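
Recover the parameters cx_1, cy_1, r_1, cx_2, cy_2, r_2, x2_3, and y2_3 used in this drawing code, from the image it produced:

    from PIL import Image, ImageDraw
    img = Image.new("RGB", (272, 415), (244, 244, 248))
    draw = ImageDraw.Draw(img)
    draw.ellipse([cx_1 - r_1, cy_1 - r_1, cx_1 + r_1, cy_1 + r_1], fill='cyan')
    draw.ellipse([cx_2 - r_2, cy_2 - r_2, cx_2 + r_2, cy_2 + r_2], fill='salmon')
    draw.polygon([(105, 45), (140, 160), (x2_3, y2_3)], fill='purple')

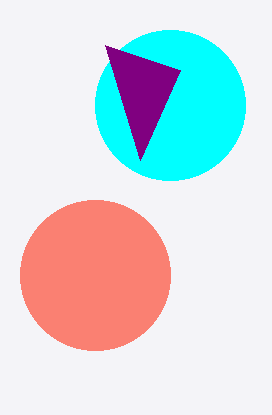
cx_1 = 170, cy_1 = 105, r_1 = 75, cx_2 = 95, cy_2 = 275, r_2 = 75, x2_3 = 180, y2_3 = 70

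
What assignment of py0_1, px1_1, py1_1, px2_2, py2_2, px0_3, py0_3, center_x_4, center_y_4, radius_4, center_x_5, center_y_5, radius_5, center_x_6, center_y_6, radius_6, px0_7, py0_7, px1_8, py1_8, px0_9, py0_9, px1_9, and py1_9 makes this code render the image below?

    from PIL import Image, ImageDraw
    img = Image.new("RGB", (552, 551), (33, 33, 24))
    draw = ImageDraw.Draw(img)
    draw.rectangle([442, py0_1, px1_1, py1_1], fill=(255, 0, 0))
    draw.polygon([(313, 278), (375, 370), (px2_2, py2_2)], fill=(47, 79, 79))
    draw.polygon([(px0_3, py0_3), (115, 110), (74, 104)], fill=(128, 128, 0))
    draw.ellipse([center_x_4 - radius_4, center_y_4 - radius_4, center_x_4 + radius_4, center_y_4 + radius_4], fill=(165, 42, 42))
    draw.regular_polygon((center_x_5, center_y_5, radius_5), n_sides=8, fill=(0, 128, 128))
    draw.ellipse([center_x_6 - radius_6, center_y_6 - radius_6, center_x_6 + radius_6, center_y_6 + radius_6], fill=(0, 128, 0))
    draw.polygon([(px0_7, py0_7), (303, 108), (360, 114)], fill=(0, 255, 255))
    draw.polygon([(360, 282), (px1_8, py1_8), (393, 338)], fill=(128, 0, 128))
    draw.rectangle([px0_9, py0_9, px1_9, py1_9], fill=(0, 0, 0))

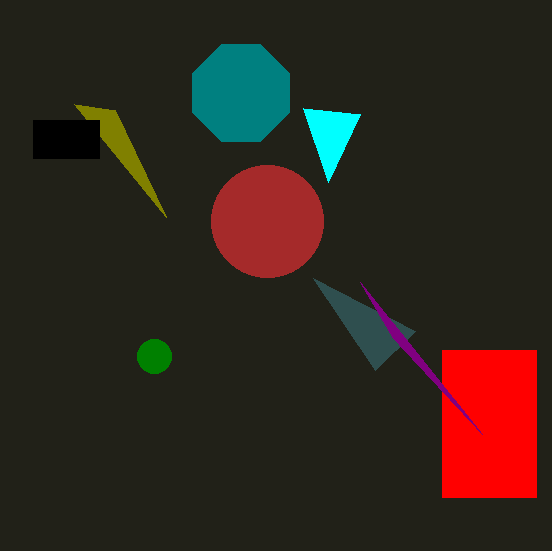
py0_1 = 350, px1_1 = 536, py1_1 = 497, px2_2 = 415, py2_2 = 331, px0_3 = 166, py0_3 = 217, center_x_4 = 267, center_y_4 = 221, radius_4 = 56, center_x_5 = 241, center_y_5 = 93, radius_5 = 52, center_x_6 = 154, center_y_6 = 356, radius_6 = 17, px0_7 = 328, py0_7 = 182, px1_8 = 482, py1_8 = 434, px0_9 = 33, py0_9 = 120, px1_9 = 99, py1_9 = 158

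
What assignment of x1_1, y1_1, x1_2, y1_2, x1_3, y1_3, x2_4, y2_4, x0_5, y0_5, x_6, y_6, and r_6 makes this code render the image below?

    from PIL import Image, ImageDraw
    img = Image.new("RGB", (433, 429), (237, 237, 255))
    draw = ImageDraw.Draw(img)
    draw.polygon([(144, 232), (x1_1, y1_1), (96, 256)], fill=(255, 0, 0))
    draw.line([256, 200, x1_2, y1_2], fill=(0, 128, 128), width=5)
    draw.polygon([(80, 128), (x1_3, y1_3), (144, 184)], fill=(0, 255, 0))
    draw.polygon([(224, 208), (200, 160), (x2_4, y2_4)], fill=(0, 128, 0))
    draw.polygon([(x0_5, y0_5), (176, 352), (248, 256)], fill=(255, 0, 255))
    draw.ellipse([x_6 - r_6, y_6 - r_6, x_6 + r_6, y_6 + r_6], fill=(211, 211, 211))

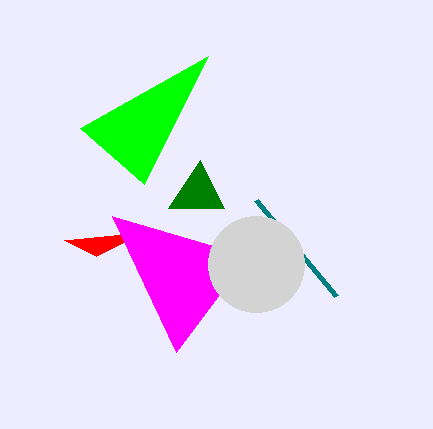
x1_1 = 64; y1_1 = 240; x1_2 = 336; y1_2 = 296; x1_3 = 208; y1_3 = 56; x2_4 = 168; y2_4 = 208; x0_5 = 112; y0_5 = 216; x_6 = 256; y_6 = 264; r_6 = 48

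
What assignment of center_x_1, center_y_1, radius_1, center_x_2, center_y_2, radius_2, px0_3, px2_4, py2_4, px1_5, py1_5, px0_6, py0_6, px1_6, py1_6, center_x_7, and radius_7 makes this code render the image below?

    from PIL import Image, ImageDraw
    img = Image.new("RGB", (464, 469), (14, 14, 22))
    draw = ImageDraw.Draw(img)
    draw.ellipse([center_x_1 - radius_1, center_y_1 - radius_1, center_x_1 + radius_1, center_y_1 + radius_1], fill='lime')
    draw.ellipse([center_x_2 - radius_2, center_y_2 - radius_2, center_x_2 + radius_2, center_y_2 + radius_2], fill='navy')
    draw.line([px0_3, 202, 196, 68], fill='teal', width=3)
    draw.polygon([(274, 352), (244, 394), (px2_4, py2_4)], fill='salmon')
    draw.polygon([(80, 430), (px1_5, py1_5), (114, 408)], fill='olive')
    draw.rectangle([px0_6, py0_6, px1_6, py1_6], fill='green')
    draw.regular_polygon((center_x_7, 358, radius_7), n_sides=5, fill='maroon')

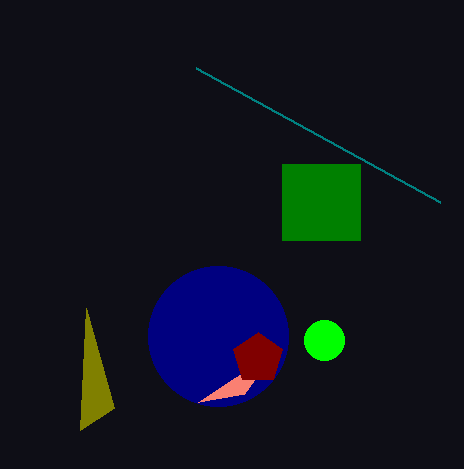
center_x_1 = 324; center_y_1 = 340; radius_1 = 20; center_x_2 = 218; center_y_2 = 336; radius_2 = 70; px0_3 = 440; px2_4 = 198; py2_4 = 402; px1_5 = 86; py1_5 = 308; px0_6 = 282; py0_6 = 164; px1_6 = 360; py1_6 = 240; center_x_7 = 258; radius_7 = 26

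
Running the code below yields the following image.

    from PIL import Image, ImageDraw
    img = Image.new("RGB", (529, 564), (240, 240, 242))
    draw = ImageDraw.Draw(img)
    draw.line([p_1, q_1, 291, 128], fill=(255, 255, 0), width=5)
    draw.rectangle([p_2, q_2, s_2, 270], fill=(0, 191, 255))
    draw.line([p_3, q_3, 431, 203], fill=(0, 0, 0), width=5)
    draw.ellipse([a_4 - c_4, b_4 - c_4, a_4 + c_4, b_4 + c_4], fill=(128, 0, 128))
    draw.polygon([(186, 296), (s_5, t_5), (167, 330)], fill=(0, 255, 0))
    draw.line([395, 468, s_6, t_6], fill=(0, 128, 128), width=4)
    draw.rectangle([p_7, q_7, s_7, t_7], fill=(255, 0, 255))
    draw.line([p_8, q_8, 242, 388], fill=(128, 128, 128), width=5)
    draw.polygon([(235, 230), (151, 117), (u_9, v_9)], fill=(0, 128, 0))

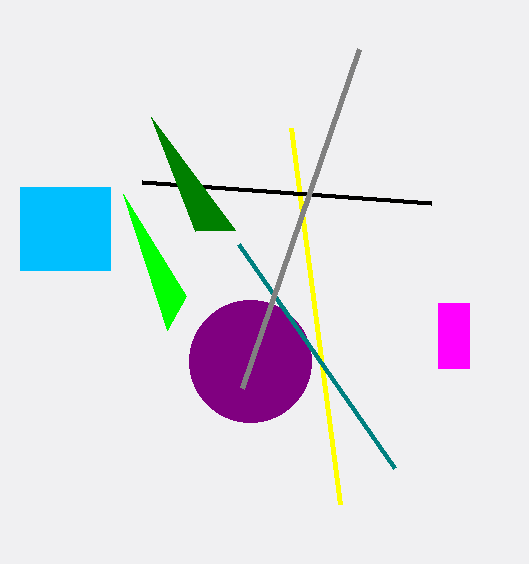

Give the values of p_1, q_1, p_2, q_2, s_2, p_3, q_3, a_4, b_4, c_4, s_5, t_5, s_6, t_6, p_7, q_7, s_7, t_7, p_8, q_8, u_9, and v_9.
p_1 = 340
q_1 = 504
p_2 = 20
q_2 = 187
s_2 = 110
p_3 = 142
q_3 = 182
a_4 = 250
b_4 = 361
c_4 = 61
s_5 = 123
t_5 = 194
s_6 = 239
t_6 = 244
p_7 = 438
q_7 = 303
s_7 = 469
t_7 = 368
p_8 = 359
q_8 = 49
u_9 = 195
v_9 = 231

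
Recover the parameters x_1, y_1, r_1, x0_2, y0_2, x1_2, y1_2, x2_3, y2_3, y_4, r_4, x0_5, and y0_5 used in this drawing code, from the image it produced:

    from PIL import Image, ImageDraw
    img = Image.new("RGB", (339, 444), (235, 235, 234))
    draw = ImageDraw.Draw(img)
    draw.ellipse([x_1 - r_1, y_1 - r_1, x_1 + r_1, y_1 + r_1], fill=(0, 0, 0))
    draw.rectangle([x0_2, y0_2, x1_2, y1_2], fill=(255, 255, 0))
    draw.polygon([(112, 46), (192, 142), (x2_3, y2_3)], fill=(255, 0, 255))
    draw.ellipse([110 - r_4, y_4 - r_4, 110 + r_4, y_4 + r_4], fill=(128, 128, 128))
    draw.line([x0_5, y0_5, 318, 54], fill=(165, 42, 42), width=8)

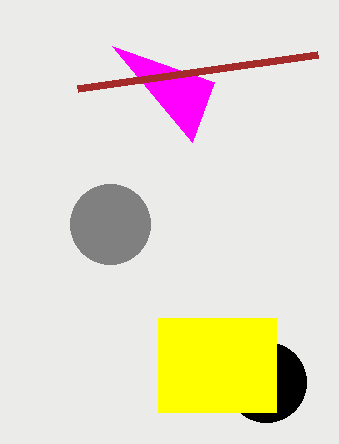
x_1 = 266; y_1 = 382; r_1 = 40; x0_2 = 158; y0_2 = 318; x1_2 = 276; y1_2 = 412; x2_3 = 214; y2_3 = 82; y_4 = 224; r_4 = 40; x0_5 = 78; y0_5 = 88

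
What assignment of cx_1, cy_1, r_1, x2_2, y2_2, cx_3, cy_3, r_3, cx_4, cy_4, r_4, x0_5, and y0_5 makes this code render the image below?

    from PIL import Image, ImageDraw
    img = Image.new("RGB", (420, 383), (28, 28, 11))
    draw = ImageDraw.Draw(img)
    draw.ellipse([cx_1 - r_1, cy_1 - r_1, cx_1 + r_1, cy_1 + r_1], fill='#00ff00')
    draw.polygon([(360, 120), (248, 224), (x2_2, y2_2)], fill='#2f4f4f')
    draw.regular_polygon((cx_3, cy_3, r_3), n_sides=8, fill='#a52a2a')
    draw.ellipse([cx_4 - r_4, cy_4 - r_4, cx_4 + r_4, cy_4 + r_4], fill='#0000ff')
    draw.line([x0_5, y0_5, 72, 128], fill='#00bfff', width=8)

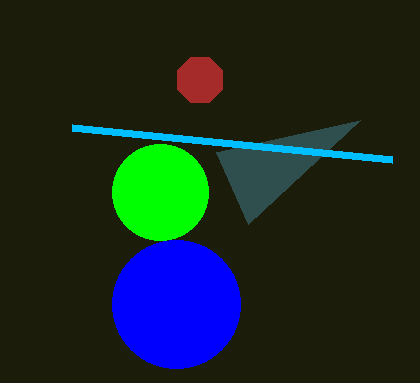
cx_1 = 160
cy_1 = 192
r_1 = 48
x2_2 = 216
y2_2 = 152
cx_3 = 200
cy_3 = 80
r_3 = 24
cx_4 = 176
cy_4 = 304
r_4 = 64
x0_5 = 392
y0_5 = 160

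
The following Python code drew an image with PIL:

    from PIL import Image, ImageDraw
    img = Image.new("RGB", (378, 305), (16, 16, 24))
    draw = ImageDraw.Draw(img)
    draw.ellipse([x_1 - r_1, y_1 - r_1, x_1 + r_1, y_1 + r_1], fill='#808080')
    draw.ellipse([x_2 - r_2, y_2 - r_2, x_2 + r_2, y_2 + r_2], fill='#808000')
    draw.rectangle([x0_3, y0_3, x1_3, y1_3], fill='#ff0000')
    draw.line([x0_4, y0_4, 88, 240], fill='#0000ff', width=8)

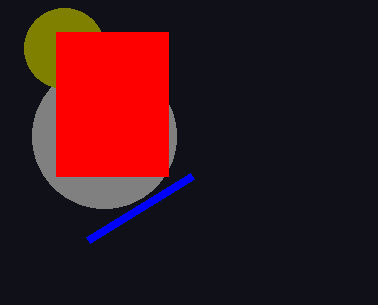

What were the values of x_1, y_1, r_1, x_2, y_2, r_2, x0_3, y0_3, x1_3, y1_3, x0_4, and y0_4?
x_1 = 104
y_1 = 136
r_1 = 72
x_2 = 64
y_2 = 48
r_2 = 40
x0_3 = 56
y0_3 = 32
x1_3 = 168
y1_3 = 176
x0_4 = 192
y0_4 = 176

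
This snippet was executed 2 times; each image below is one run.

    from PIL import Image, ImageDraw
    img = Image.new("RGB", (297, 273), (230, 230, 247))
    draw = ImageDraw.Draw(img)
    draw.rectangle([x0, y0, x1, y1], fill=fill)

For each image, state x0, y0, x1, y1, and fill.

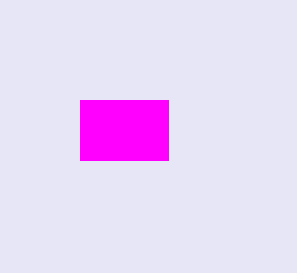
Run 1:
x0 = 80; y0 = 100; x1 = 168; y1 = 160; fill = 'magenta'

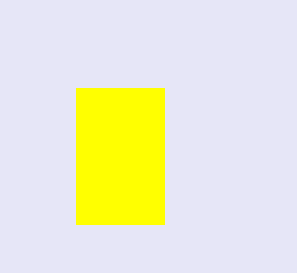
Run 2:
x0 = 76; y0 = 88; x1 = 164; y1 = 224; fill = 'yellow'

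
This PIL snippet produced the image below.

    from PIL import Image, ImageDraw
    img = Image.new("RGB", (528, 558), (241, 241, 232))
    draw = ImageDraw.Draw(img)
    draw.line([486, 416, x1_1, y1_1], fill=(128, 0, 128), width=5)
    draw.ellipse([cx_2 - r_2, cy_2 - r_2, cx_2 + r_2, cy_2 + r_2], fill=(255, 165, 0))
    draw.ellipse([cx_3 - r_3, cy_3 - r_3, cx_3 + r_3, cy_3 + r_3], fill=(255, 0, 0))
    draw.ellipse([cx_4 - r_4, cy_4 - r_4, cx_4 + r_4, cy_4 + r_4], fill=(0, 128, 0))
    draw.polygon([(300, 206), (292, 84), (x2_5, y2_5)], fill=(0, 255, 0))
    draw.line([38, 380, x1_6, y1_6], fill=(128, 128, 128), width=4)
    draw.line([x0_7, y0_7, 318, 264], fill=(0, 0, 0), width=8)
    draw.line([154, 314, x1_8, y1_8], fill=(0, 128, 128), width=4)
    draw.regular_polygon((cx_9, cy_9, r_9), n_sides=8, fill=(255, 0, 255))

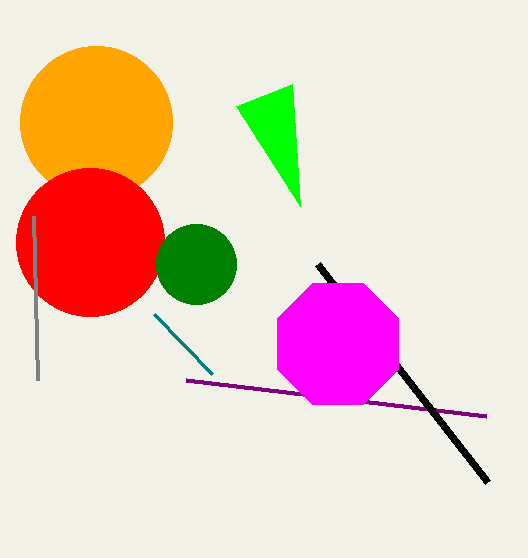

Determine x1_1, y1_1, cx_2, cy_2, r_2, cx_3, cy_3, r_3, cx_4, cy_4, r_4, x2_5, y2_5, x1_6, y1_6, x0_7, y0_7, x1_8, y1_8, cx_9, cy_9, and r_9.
x1_1 = 186
y1_1 = 380
cx_2 = 96
cy_2 = 122
r_2 = 76
cx_3 = 90
cy_3 = 242
r_3 = 74
cx_4 = 196
cy_4 = 264
r_4 = 40
x2_5 = 236
y2_5 = 106
x1_6 = 34
y1_6 = 216
x0_7 = 488
y0_7 = 482
x1_8 = 212
y1_8 = 374
cx_9 = 338
cy_9 = 344
r_9 = 66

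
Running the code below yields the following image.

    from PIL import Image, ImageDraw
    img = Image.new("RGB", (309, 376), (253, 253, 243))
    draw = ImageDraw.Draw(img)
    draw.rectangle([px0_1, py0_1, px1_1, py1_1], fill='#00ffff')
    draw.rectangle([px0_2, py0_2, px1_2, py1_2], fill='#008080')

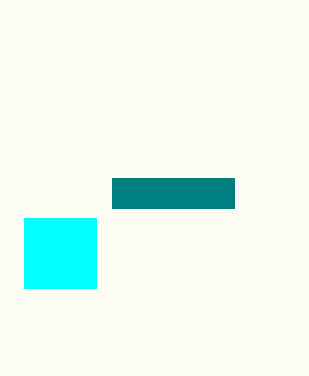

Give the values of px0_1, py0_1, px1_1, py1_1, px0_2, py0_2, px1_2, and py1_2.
px0_1 = 24, py0_1 = 218, px1_1 = 96, py1_1 = 288, px0_2 = 112, py0_2 = 178, px1_2 = 234, py1_2 = 208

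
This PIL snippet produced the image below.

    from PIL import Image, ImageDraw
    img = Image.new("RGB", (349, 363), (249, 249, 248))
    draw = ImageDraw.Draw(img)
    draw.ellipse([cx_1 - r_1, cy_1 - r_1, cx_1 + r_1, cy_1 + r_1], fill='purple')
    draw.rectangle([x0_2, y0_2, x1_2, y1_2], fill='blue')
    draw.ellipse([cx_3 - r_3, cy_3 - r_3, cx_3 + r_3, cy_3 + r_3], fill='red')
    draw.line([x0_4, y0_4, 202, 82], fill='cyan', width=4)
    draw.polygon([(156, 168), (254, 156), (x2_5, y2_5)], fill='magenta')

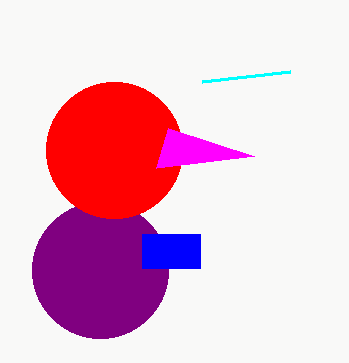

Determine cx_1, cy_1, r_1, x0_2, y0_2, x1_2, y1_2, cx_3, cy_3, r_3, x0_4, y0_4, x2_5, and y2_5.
cx_1 = 100, cy_1 = 270, r_1 = 68, x0_2 = 142, y0_2 = 234, x1_2 = 200, y1_2 = 268, cx_3 = 114, cy_3 = 150, r_3 = 68, x0_4 = 290, y0_4 = 72, x2_5 = 168, y2_5 = 128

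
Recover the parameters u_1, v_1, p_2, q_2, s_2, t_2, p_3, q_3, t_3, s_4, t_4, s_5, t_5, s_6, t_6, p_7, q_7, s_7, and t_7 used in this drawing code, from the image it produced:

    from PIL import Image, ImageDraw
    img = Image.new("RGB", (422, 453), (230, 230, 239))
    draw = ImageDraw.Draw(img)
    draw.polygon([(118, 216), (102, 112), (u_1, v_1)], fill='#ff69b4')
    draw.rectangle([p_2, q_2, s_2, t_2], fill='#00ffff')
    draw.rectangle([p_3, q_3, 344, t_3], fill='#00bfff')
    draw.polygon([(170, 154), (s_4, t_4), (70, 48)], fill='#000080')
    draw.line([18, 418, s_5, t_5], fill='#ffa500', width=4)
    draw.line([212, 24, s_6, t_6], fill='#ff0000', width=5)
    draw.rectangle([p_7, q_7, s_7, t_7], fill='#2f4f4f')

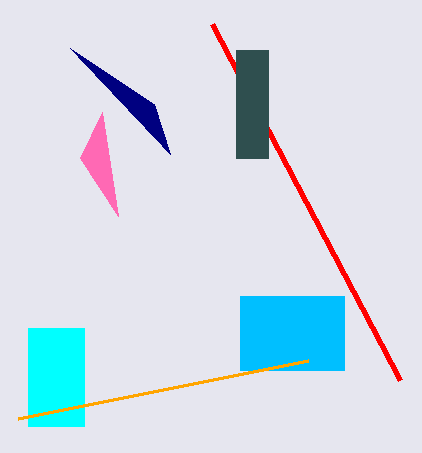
u_1 = 80
v_1 = 158
p_2 = 28
q_2 = 328
s_2 = 84
t_2 = 426
p_3 = 240
q_3 = 296
t_3 = 370
s_4 = 154
t_4 = 104
s_5 = 308
t_5 = 360
s_6 = 400
t_6 = 380
p_7 = 236
q_7 = 50
s_7 = 268
t_7 = 158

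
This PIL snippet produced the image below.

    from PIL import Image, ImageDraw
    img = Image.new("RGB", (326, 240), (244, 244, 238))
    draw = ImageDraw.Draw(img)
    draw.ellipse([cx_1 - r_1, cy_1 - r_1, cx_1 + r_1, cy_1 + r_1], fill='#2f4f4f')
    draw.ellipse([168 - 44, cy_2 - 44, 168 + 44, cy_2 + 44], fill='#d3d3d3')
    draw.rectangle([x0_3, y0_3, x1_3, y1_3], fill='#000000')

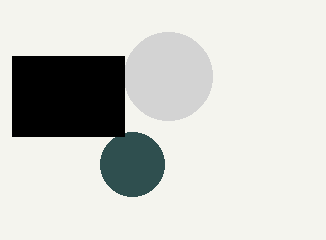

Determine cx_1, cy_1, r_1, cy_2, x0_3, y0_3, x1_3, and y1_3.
cx_1 = 132
cy_1 = 164
r_1 = 32
cy_2 = 76
x0_3 = 12
y0_3 = 56
x1_3 = 124
y1_3 = 136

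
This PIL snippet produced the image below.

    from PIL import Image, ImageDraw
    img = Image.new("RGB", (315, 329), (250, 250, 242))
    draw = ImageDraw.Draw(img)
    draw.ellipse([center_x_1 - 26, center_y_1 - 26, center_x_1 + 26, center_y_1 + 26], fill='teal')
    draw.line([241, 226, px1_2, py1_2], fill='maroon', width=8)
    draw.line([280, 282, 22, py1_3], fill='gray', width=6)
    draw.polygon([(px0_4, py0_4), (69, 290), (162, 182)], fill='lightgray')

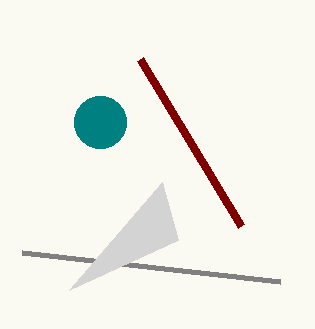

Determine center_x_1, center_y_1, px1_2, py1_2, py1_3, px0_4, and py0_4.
center_x_1 = 100, center_y_1 = 122, px1_2 = 140, py1_2 = 59, py1_3 = 253, px0_4 = 178, py0_4 = 240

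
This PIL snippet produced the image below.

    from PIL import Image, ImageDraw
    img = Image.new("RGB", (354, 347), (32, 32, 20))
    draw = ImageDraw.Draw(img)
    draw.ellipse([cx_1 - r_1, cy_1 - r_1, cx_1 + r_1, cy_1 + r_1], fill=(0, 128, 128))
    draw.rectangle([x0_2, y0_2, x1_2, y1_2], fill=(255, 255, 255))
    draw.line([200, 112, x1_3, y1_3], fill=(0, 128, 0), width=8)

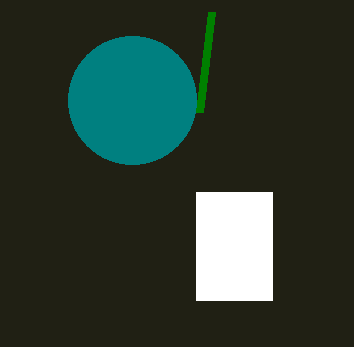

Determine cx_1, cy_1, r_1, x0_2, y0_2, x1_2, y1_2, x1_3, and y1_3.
cx_1 = 132, cy_1 = 100, r_1 = 64, x0_2 = 196, y0_2 = 192, x1_2 = 272, y1_2 = 300, x1_3 = 212, y1_3 = 12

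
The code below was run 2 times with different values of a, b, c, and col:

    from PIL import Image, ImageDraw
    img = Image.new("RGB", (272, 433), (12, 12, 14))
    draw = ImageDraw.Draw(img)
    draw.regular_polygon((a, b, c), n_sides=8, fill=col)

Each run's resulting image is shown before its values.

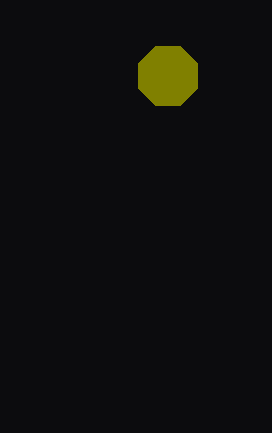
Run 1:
a = 168
b = 76
c = 32
col = 'olive'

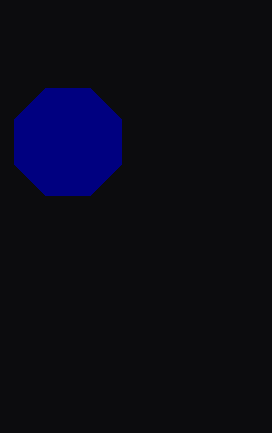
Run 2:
a = 68; b = 142; c = 58; col = 'navy'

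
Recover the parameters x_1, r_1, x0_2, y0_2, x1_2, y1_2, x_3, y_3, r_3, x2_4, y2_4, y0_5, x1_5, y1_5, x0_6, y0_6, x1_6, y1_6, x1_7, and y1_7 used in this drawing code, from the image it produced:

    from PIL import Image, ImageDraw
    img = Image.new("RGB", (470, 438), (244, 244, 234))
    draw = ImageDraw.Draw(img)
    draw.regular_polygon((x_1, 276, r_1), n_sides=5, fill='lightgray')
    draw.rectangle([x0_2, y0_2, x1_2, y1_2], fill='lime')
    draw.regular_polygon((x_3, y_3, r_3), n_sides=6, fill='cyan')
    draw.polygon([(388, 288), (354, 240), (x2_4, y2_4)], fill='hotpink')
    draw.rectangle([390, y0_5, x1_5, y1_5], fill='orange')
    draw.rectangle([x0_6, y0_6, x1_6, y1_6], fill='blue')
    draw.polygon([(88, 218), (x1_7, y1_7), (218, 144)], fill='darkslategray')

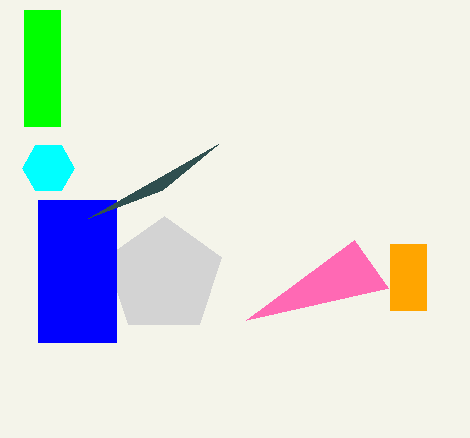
x_1 = 164, r_1 = 60, x0_2 = 24, y0_2 = 10, x1_2 = 60, y1_2 = 126, x_3 = 48, y_3 = 168, r_3 = 26, x2_4 = 246, y2_4 = 320, y0_5 = 244, x1_5 = 426, y1_5 = 310, x0_6 = 38, y0_6 = 200, x1_6 = 116, y1_6 = 342, x1_7 = 162, y1_7 = 190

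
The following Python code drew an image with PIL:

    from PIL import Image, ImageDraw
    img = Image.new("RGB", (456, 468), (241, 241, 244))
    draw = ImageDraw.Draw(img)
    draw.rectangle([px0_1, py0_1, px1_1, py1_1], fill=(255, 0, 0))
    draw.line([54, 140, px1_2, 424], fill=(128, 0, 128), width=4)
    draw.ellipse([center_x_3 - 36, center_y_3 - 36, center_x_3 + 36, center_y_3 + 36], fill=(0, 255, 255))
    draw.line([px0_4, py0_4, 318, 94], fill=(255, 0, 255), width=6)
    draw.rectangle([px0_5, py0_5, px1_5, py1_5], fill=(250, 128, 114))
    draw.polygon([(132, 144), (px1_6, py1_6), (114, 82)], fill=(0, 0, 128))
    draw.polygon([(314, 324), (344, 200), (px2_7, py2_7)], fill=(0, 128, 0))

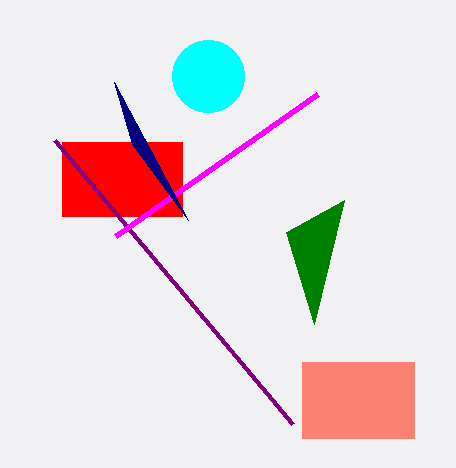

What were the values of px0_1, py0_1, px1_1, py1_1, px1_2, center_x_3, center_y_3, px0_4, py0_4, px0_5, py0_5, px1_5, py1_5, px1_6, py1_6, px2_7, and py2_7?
px0_1 = 62; py0_1 = 142; px1_1 = 182; py1_1 = 216; px1_2 = 292; center_x_3 = 208; center_y_3 = 76; px0_4 = 116; py0_4 = 236; px0_5 = 302; py0_5 = 362; px1_5 = 414; py1_5 = 438; px1_6 = 188; py1_6 = 220; px2_7 = 286; py2_7 = 232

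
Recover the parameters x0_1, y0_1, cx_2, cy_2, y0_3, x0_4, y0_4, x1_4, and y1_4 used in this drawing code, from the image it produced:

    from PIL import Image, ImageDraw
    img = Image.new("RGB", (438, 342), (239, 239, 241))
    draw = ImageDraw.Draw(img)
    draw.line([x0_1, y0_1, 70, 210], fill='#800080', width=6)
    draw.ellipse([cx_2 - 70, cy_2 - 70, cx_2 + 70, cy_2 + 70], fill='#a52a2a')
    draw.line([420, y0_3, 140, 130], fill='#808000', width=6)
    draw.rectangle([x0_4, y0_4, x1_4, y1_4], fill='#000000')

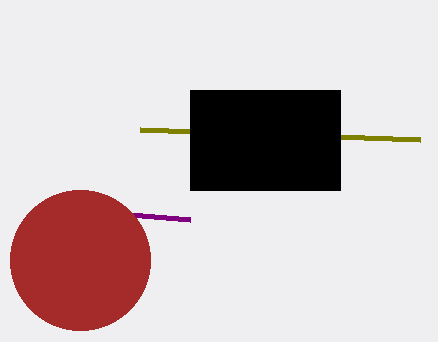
x0_1 = 190, y0_1 = 220, cx_2 = 80, cy_2 = 260, y0_3 = 140, x0_4 = 190, y0_4 = 90, x1_4 = 340, y1_4 = 190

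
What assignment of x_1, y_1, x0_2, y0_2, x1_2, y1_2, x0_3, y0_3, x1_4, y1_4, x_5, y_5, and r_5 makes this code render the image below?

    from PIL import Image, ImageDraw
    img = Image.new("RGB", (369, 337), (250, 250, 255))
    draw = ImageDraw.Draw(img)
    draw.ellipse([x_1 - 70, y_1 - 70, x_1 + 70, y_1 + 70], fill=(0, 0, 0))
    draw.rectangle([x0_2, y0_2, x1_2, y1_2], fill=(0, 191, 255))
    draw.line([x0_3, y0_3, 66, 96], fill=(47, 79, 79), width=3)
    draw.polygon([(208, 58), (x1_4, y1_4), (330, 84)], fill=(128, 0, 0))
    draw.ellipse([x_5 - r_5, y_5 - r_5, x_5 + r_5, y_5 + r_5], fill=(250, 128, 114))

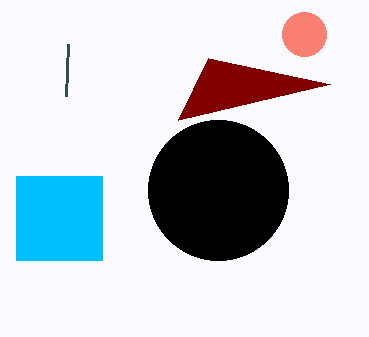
x_1 = 218
y_1 = 190
x0_2 = 16
y0_2 = 176
x1_2 = 102
y1_2 = 260
x0_3 = 68
y0_3 = 44
x1_4 = 178
y1_4 = 120
x_5 = 304
y_5 = 34
r_5 = 22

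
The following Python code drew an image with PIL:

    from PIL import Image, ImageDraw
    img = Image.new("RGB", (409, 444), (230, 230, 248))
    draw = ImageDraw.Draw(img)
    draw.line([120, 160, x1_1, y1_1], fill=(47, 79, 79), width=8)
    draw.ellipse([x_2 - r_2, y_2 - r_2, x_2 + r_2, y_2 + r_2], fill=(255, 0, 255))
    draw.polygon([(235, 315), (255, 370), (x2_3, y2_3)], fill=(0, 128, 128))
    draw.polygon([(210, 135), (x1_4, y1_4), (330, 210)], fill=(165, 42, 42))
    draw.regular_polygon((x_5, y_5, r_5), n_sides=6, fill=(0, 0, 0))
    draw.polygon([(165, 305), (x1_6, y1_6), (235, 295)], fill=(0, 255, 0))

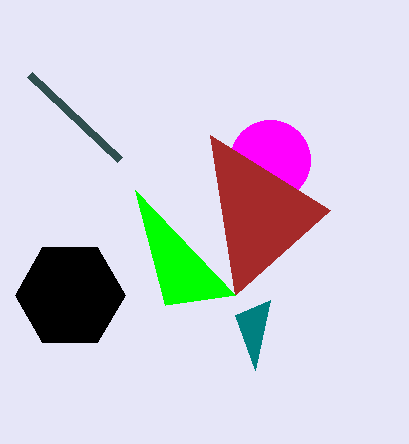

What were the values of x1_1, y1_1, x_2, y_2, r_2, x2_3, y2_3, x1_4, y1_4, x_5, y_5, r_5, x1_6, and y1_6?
x1_1 = 30, y1_1 = 75, x_2 = 270, y_2 = 160, r_2 = 40, x2_3 = 270, y2_3 = 300, x1_4 = 235, y1_4 = 295, x_5 = 70, y_5 = 295, r_5 = 55, x1_6 = 135, y1_6 = 190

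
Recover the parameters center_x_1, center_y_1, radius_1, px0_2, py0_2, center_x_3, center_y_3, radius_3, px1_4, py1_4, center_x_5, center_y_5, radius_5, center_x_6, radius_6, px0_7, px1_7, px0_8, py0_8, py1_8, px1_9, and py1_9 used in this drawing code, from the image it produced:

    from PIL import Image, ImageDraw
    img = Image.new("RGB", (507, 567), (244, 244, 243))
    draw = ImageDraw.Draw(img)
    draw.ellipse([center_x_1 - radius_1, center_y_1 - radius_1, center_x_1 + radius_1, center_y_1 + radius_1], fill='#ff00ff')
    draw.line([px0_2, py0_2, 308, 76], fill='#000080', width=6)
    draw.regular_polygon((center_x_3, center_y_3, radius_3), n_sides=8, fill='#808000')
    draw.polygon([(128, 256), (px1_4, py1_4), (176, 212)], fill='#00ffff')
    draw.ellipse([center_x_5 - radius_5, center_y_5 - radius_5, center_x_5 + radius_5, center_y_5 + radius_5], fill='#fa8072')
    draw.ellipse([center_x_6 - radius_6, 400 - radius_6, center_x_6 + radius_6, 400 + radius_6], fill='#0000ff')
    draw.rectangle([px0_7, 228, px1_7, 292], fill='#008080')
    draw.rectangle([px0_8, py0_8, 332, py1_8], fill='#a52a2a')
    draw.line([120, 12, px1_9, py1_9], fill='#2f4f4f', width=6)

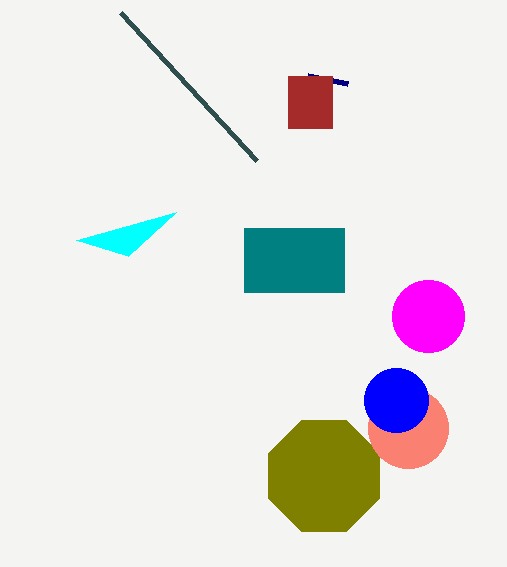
center_x_1 = 428
center_y_1 = 316
radius_1 = 36
px0_2 = 348
py0_2 = 84
center_x_3 = 324
center_y_3 = 476
radius_3 = 60
px1_4 = 76
py1_4 = 240
center_x_5 = 408
center_y_5 = 428
radius_5 = 40
center_x_6 = 396
radius_6 = 32
px0_7 = 244
px1_7 = 344
px0_8 = 288
py0_8 = 76
py1_8 = 128
px1_9 = 256
py1_9 = 160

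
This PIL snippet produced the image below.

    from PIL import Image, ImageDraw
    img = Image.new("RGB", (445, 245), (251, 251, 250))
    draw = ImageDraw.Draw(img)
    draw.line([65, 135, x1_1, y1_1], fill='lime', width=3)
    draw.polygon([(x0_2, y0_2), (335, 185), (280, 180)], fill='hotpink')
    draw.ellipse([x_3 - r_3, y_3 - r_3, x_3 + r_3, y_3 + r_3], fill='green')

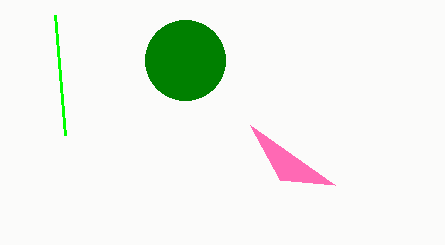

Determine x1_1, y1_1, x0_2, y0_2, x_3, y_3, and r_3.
x1_1 = 55; y1_1 = 15; x0_2 = 250; y0_2 = 125; x_3 = 185; y_3 = 60; r_3 = 40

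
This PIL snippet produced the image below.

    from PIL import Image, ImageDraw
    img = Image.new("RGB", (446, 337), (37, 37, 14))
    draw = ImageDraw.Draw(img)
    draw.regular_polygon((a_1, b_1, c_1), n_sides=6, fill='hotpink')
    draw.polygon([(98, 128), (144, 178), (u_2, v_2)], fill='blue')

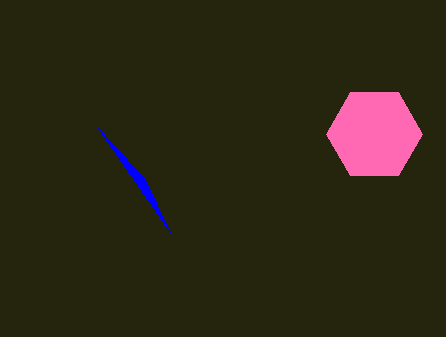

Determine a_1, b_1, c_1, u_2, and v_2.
a_1 = 374, b_1 = 134, c_1 = 48, u_2 = 170, v_2 = 232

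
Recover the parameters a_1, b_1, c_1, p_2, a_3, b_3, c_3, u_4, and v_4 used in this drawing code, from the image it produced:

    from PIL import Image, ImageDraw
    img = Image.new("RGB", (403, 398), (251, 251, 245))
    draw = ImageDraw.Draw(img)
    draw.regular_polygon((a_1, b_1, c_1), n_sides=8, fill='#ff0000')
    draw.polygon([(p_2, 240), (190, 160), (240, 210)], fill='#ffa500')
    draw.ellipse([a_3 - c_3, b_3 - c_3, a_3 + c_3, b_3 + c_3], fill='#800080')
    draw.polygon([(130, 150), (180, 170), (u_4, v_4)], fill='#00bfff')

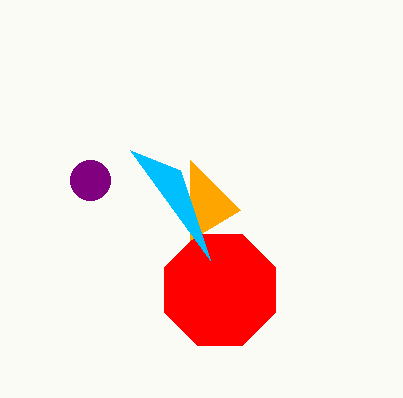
a_1 = 220, b_1 = 290, c_1 = 60, p_2 = 190, a_3 = 90, b_3 = 180, c_3 = 20, u_4 = 210, v_4 = 260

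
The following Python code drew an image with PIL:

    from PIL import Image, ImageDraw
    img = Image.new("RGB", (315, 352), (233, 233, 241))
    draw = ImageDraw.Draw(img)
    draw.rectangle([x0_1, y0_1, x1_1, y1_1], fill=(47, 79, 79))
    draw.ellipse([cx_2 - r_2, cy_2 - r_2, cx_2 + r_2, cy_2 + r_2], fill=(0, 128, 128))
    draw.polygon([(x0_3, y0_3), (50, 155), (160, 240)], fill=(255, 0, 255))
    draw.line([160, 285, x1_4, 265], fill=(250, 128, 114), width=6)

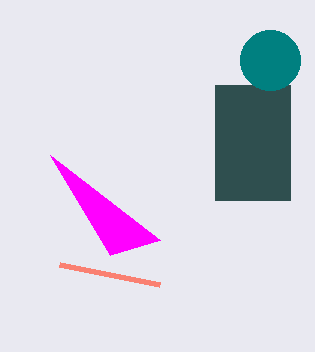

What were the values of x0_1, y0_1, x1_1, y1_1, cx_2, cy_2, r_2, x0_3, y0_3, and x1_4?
x0_1 = 215; y0_1 = 85; x1_1 = 290; y1_1 = 200; cx_2 = 270; cy_2 = 60; r_2 = 30; x0_3 = 110; y0_3 = 255; x1_4 = 60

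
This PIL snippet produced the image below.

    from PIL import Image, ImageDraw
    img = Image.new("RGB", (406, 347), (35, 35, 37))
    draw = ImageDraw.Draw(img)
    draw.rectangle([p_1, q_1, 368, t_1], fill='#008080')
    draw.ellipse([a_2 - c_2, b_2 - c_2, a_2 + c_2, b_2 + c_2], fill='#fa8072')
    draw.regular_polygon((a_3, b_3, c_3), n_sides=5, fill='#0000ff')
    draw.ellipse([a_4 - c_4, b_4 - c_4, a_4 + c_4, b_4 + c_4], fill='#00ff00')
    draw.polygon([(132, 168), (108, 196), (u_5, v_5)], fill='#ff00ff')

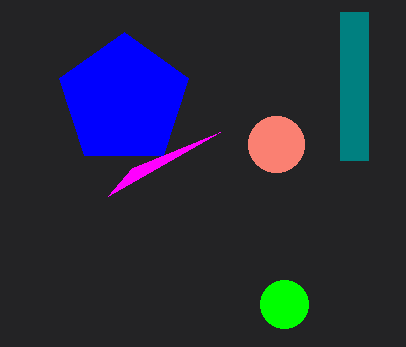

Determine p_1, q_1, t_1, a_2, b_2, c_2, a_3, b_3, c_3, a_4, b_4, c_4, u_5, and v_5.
p_1 = 340
q_1 = 12
t_1 = 160
a_2 = 276
b_2 = 144
c_2 = 28
a_3 = 124
b_3 = 100
c_3 = 68
a_4 = 284
b_4 = 304
c_4 = 24
u_5 = 220
v_5 = 132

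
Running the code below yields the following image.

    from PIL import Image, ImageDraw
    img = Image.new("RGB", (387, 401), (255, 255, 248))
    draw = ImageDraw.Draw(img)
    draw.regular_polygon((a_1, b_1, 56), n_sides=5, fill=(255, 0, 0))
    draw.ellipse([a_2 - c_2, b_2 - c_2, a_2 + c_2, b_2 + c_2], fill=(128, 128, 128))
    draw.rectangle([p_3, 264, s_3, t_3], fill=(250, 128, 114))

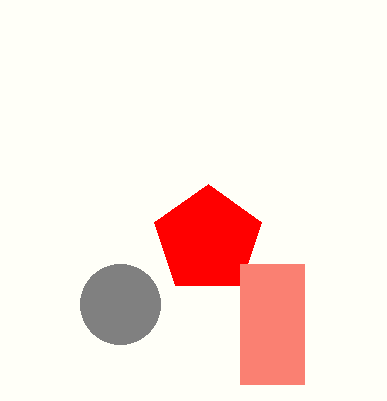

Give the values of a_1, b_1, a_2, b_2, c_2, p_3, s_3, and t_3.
a_1 = 208
b_1 = 240
a_2 = 120
b_2 = 304
c_2 = 40
p_3 = 240
s_3 = 304
t_3 = 384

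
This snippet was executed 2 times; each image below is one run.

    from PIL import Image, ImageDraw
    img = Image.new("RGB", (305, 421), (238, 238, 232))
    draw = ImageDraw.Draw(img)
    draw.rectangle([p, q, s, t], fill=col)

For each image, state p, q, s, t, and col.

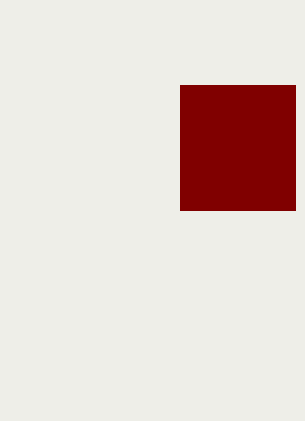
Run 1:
p = 180, q = 85, s = 295, t = 210, col = 'maroon'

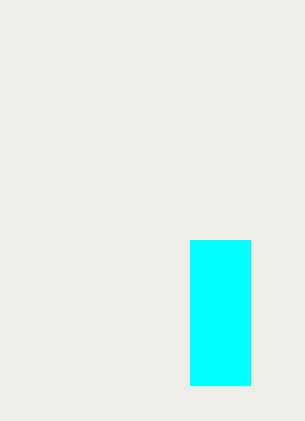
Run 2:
p = 190, q = 240, s = 250, t = 385, col = 'cyan'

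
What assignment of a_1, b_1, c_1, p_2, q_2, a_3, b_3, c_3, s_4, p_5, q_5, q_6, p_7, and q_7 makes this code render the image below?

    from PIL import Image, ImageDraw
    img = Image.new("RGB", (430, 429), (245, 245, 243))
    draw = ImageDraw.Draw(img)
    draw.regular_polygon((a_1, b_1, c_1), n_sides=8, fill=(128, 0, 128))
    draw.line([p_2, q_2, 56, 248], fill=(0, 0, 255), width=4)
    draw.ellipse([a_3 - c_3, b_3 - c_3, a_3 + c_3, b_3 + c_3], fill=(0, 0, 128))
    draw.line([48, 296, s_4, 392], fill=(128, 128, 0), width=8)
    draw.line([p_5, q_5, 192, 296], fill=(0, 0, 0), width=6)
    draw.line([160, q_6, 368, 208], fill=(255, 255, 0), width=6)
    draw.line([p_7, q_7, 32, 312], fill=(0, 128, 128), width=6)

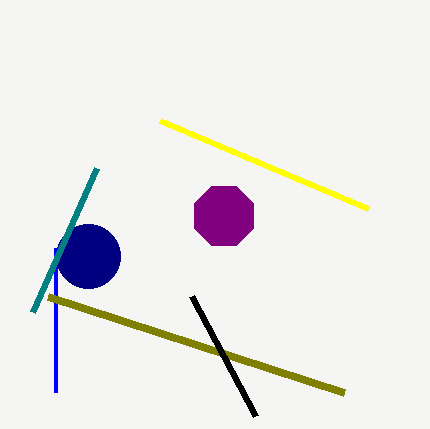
a_1 = 224; b_1 = 216; c_1 = 32; p_2 = 56; q_2 = 392; a_3 = 88; b_3 = 256; c_3 = 32; s_4 = 344; p_5 = 256; q_5 = 416; q_6 = 120; p_7 = 96; q_7 = 168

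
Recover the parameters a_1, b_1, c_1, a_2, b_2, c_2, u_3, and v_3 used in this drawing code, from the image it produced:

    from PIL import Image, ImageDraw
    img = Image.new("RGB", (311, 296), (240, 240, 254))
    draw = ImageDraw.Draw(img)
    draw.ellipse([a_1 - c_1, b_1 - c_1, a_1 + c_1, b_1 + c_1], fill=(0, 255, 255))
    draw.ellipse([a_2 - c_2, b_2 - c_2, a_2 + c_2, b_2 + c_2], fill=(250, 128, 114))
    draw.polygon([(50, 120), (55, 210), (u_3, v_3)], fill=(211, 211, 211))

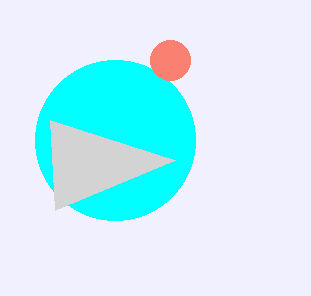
a_1 = 115, b_1 = 140, c_1 = 80, a_2 = 170, b_2 = 60, c_2 = 20, u_3 = 175, v_3 = 160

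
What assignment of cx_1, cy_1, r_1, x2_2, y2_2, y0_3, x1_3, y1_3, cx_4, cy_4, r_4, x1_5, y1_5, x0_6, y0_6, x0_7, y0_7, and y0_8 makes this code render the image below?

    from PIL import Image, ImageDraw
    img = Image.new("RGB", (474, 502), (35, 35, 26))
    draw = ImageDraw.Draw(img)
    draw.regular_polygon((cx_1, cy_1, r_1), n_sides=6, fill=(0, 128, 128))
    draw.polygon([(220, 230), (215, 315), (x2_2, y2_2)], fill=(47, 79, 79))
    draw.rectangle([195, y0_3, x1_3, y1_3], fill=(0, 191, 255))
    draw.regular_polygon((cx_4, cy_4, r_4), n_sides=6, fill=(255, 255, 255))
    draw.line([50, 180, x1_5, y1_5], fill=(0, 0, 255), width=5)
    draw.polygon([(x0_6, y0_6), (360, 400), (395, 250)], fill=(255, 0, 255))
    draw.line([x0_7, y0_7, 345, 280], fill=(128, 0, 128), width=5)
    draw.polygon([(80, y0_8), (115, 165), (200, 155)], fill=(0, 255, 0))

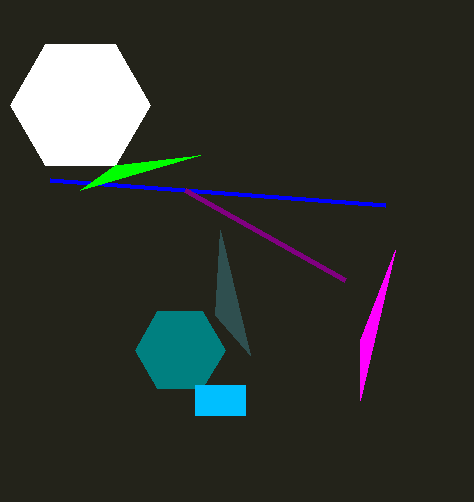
cx_1 = 180, cy_1 = 350, r_1 = 45, x2_2 = 250, y2_2 = 355, y0_3 = 385, x1_3 = 245, y1_3 = 415, cx_4 = 80, cy_4 = 105, r_4 = 70, x1_5 = 385, y1_5 = 205, x0_6 = 360, y0_6 = 340, x0_7 = 185, y0_7 = 190, y0_8 = 190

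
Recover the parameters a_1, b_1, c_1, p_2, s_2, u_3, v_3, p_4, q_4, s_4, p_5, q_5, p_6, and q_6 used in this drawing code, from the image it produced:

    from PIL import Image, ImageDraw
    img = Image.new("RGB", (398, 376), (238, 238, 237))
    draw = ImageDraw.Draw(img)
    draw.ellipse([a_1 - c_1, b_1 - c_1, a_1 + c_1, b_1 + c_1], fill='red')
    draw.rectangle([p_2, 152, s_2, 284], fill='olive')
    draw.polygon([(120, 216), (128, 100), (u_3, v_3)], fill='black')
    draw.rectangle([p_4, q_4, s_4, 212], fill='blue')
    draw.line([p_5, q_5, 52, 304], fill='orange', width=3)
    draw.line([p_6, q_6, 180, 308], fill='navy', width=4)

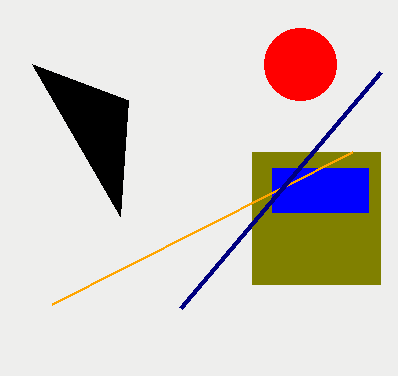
a_1 = 300, b_1 = 64, c_1 = 36, p_2 = 252, s_2 = 380, u_3 = 32, v_3 = 64, p_4 = 272, q_4 = 168, s_4 = 368, p_5 = 352, q_5 = 152, p_6 = 380, q_6 = 72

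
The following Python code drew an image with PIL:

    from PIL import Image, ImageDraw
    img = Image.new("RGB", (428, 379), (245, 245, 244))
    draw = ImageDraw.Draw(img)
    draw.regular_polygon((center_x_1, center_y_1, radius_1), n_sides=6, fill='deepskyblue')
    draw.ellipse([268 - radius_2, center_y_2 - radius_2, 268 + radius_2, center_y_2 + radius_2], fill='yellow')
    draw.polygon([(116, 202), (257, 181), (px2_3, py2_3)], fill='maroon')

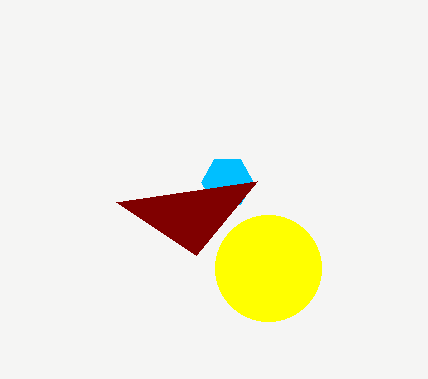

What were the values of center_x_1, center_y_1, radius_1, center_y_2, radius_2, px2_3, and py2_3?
center_x_1 = 227; center_y_1 = 182; radius_1 = 26; center_y_2 = 268; radius_2 = 53; px2_3 = 196; py2_3 = 255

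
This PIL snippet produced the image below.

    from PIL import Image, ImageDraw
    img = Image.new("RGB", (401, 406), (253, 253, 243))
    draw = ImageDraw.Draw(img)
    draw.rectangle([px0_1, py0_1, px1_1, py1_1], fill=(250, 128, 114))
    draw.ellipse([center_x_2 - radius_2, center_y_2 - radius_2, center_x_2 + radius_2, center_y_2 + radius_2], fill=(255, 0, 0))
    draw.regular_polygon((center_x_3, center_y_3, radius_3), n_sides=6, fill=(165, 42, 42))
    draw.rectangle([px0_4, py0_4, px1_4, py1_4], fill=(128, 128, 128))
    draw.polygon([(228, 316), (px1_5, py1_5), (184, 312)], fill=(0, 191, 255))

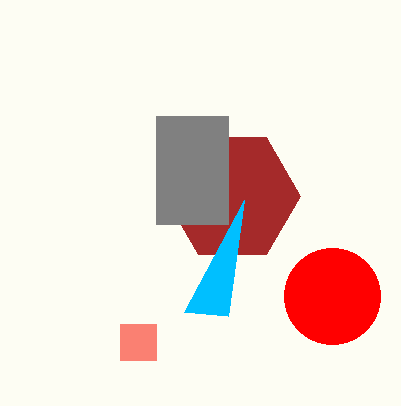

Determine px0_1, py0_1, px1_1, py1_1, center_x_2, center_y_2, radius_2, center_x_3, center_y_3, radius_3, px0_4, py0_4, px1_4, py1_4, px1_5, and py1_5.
px0_1 = 120; py0_1 = 324; px1_1 = 156; py1_1 = 360; center_x_2 = 332; center_y_2 = 296; radius_2 = 48; center_x_3 = 232; center_y_3 = 196; radius_3 = 68; px0_4 = 156; py0_4 = 116; px1_4 = 228; py1_4 = 224; px1_5 = 244; py1_5 = 200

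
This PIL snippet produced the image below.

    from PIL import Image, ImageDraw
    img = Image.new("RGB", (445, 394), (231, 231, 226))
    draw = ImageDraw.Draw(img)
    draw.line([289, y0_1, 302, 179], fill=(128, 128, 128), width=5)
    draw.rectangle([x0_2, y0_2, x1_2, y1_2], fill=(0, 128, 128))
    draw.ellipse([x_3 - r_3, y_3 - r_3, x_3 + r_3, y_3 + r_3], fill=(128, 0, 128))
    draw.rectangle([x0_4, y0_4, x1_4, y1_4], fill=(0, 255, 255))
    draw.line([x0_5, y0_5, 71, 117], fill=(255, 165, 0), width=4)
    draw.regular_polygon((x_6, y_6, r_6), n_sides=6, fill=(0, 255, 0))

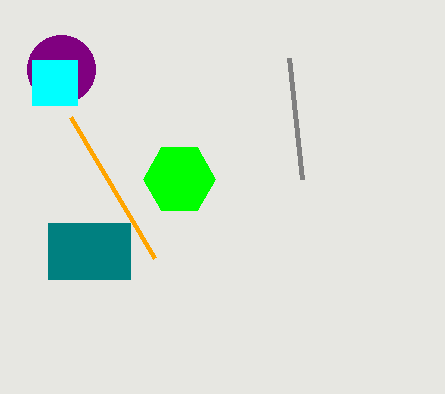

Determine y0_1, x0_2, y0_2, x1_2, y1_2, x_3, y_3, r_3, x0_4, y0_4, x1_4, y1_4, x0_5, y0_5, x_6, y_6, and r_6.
y0_1 = 58
x0_2 = 48
y0_2 = 223
x1_2 = 130
y1_2 = 279
x_3 = 61
y_3 = 69
r_3 = 34
x0_4 = 32
y0_4 = 60
x1_4 = 77
y1_4 = 105
x0_5 = 155
y0_5 = 258
x_6 = 179
y_6 = 179
r_6 = 36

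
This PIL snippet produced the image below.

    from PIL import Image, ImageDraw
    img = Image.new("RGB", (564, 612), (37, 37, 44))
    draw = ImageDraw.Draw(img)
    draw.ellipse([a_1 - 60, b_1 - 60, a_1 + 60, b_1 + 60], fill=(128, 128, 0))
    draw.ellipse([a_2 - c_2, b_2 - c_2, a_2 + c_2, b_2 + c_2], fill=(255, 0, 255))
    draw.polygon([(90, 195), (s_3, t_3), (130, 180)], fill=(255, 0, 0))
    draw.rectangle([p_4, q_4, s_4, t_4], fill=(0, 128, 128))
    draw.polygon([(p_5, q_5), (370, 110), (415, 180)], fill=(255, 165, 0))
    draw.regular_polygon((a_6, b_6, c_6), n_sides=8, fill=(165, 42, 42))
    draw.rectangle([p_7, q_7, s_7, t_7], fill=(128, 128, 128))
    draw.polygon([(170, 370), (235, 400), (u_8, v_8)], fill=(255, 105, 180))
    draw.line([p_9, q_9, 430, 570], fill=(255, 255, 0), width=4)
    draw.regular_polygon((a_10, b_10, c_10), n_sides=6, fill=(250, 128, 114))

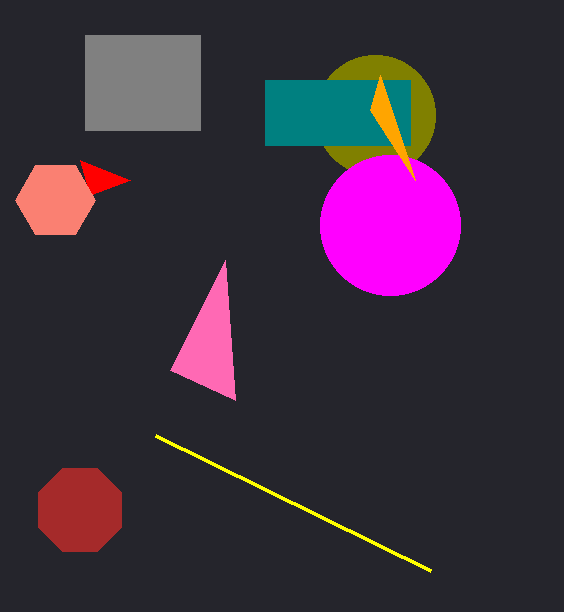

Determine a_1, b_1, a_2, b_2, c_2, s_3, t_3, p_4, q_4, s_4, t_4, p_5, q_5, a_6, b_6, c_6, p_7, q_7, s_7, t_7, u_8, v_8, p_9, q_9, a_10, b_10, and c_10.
a_1 = 375
b_1 = 115
a_2 = 390
b_2 = 225
c_2 = 70
s_3 = 80
t_3 = 160
p_4 = 265
q_4 = 80
s_4 = 410
t_4 = 145
p_5 = 380
q_5 = 75
a_6 = 80
b_6 = 510
c_6 = 45
p_7 = 85
q_7 = 35
s_7 = 200
t_7 = 130
u_8 = 225
v_8 = 260
p_9 = 155
q_9 = 435
a_10 = 55
b_10 = 200
c_10 = 40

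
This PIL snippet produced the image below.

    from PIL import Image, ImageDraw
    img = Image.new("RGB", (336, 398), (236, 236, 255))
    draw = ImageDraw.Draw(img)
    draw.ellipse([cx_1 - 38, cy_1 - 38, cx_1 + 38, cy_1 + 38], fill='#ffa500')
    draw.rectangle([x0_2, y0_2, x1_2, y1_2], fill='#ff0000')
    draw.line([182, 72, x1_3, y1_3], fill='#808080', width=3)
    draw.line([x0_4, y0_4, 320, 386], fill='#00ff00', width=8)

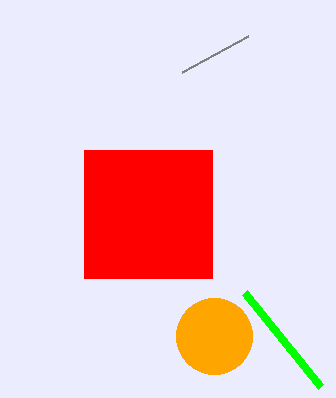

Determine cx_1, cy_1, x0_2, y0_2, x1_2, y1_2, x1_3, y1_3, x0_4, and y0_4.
cx_1 = 214, cy_1 = 336, x0_2 = 84, y0_2 = 150, x1_2 = 212, y1_2 = 278, x1_3 = 248, y1_3 = 36, x0_4 = 244, y0_4 = 292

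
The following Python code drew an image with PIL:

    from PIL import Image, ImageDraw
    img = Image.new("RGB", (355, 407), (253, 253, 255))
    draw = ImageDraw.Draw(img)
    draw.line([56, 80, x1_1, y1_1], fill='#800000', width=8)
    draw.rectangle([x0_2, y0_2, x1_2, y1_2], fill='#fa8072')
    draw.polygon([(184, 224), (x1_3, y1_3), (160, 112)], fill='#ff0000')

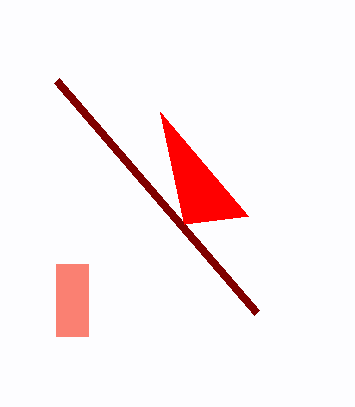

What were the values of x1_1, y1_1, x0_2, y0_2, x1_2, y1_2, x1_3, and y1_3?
x1_1 = 256
y1_1 = 312
x0_2 = 56
y0_2 = 264
x1_2 = 88
y1_2 = 336
x1_3 = 248
y1_3 = 216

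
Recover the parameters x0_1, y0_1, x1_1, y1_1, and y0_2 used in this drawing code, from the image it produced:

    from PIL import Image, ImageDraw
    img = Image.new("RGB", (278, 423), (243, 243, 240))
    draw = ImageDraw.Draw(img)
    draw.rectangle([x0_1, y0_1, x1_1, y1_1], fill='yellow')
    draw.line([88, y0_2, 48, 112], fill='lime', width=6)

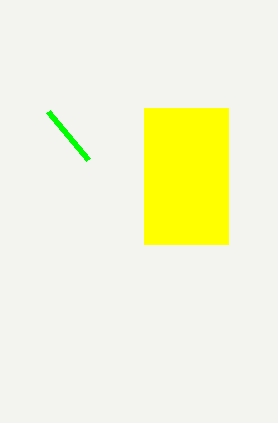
x0_1 = 144; y0_1 = 108; x1_1 = 228; y1_1 = 244; y0_2 = 160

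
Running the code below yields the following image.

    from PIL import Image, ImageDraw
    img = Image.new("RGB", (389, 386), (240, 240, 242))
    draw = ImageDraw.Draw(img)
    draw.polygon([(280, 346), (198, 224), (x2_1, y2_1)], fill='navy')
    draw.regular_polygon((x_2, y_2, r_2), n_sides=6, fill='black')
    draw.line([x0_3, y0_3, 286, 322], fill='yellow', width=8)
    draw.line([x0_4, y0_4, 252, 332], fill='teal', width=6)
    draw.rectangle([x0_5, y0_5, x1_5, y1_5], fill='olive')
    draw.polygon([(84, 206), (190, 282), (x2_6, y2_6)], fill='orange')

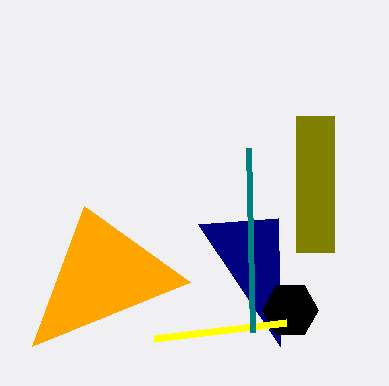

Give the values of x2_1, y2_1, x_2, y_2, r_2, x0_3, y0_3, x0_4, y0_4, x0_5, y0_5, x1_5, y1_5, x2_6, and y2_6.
x2_1 = 278; y2_1 = 218; x_2 = 290; y_2 = 310; r_2 = 28; x0_3 = 154; y0_3 = 338; x0_4 = 248; y0_4 = 148; x0_5 = 296; y0_5 = 116; x1_5 = 334; y1_5 = 252; x2_6 = 32; y2_6 = 346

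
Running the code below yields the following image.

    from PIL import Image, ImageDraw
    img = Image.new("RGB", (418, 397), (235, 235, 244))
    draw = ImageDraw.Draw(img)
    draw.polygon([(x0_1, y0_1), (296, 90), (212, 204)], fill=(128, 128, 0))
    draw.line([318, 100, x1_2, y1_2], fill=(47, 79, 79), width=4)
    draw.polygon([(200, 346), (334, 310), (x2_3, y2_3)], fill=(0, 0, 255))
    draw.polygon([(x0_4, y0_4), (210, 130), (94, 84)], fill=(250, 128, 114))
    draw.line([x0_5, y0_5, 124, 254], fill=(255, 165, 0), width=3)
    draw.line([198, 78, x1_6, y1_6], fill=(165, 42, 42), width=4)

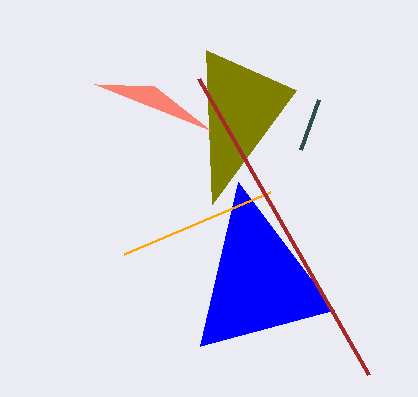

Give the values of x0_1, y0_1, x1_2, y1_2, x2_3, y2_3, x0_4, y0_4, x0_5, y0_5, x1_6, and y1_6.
x0_1 = 206; y0_1 = 50; x1_2 = 300; y1_2 = 150; x2_3 = 238; y2_3 = 182; x0_4 = 154; y0_4 = 86; x0_5 = 270; y0_5 = 192; x1_6 = 368; y1_6 = 374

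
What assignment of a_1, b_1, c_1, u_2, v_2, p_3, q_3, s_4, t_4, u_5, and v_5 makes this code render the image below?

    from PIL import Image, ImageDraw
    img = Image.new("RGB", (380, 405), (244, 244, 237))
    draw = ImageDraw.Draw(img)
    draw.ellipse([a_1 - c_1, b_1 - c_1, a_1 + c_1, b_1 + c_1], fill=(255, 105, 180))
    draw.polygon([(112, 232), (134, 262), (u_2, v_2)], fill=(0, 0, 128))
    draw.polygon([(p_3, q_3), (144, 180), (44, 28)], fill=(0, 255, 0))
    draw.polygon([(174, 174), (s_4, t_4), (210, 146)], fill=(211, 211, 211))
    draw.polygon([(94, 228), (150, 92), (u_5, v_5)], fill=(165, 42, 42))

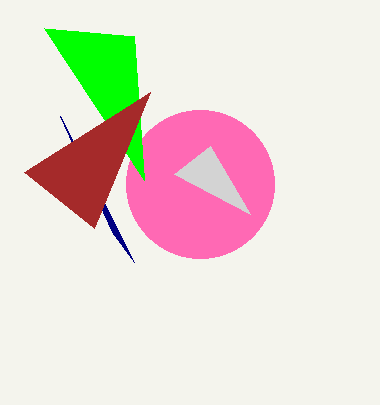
a_1 = 200, b_1 = 184, c_1 = 74, u_2 = 60, v_2 = 116, p_3 = 134, q_3 = 36, s_4 = 250, t_4 = 214, u_5 = 24, v_5 = 172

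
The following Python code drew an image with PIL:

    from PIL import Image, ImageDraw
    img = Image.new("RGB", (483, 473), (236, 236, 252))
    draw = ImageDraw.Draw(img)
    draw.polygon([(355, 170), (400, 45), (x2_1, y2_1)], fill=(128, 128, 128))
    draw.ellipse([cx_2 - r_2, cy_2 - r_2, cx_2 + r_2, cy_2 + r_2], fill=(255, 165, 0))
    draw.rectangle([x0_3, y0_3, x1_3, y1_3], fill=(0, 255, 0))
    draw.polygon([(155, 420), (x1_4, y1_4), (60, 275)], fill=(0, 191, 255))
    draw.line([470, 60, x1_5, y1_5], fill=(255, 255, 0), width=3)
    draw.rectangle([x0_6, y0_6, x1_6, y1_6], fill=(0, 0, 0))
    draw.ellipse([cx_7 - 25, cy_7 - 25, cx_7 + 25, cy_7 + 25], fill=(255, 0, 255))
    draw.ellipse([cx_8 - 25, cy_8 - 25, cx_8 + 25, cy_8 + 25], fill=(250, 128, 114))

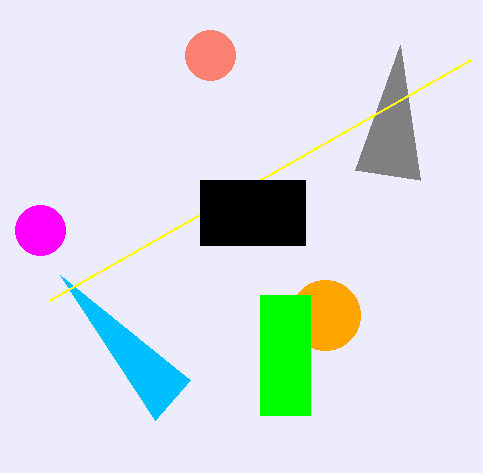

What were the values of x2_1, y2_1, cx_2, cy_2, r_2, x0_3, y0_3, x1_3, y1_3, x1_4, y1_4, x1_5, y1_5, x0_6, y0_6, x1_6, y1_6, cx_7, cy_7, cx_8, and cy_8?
x2_1 = 420, y2_1 = 180, cx_2 = 325, cy_2 = 315, r_2 = 35, x0_3 = 260, y0_3 = 295, x1_3 = 310, y1_3 = 415, x1_4 = 190, y1_4 = 380, x1_5 = 50, y1_5 = 300, x0_6 = 200, y0_6 = 180, x1_6 = 305, y1_6 = 245, cx_7 = 40, cy_7 = 230, cx_8 = 210, cy_8 = 55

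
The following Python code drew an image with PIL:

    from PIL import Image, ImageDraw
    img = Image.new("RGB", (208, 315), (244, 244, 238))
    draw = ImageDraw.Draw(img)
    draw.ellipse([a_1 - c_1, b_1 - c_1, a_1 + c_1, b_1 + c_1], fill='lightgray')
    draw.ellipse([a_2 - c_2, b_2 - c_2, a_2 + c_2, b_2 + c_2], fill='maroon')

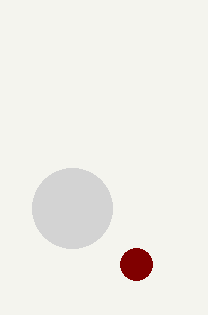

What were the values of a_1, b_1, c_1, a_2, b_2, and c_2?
a_1 = 72, b_1 = 208, c_1 = 40, a_2 = 136, b_2 = 264, c_2 = 16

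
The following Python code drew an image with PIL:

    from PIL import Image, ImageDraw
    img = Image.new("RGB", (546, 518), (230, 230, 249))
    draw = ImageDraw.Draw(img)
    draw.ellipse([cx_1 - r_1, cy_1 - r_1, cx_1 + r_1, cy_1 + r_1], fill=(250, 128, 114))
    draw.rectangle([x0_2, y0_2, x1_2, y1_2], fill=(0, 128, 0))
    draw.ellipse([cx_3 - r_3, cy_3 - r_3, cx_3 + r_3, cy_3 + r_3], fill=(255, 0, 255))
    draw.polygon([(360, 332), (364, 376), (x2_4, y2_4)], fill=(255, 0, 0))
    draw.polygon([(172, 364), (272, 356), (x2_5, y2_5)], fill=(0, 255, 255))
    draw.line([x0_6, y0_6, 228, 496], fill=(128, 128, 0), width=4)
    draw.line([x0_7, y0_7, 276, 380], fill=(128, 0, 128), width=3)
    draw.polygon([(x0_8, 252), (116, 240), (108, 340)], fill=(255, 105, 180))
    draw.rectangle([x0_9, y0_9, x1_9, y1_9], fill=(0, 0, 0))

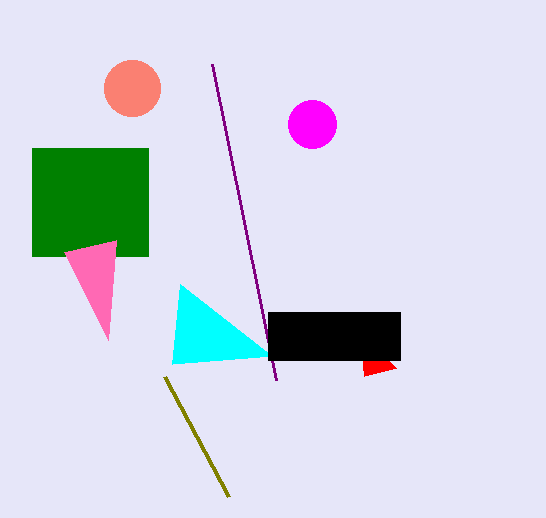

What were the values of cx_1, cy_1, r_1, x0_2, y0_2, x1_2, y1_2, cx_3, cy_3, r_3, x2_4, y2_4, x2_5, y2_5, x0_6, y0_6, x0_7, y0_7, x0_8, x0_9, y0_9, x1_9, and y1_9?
cx_1 = 132, cy_1 = 88, r_1 = 28, x0_2 = 32, y0_2 = 148, x1_2 = 148, y1_2 = 256, cx_3 = 312, cy_3 = 124, r_3 = 24, x2_4 = 396, y2_4 = 368, x2_5 = 180, y2_5 = 284, x0_6 = 164, y0_6 = 376, x0_7 = 212, y0_7 = 64, x0_8 = 64, x0_9 = 268, y0_9 = 312, x1_9 = 400, y1_9 = 360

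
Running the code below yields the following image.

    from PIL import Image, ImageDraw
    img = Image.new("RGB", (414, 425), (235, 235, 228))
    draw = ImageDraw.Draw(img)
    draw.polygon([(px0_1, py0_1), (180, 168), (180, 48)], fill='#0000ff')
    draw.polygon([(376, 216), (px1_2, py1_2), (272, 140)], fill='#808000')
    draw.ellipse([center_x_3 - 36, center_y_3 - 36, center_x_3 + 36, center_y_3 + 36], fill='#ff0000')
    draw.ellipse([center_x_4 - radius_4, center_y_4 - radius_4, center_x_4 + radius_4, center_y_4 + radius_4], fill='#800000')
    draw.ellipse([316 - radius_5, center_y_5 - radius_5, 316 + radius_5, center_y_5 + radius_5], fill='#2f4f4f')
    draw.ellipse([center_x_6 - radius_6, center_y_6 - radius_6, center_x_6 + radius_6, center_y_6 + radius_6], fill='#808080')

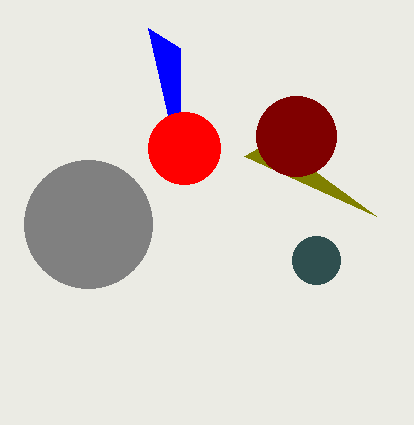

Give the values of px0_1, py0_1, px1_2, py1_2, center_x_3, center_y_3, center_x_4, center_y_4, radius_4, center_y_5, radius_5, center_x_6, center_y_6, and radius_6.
px0_1 = 148; py0_1 = 28; px1_2 = 244; py1_2 = 156; center_x_3 = 184; center_y_3 = 148; center_x_4 = 296; center_y_4 = 136; radius_4 = 40; center_y_5 = 260; radius_5 = 24; center_x_6 = 88; center_y_6 = 224; radius_6 = 64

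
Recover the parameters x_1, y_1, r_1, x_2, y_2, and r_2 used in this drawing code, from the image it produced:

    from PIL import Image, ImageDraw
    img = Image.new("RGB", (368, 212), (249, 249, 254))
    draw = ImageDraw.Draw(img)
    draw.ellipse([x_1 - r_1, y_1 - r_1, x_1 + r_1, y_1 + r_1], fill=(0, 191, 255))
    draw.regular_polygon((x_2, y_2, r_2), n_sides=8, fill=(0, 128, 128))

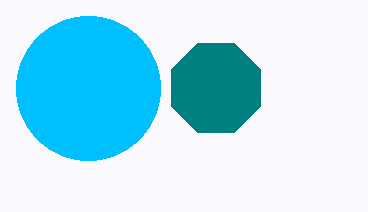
x_1 = 88, y_1 = 88, r_1 = 72, x_2 = 216, y_2 = 88, r_2 = 48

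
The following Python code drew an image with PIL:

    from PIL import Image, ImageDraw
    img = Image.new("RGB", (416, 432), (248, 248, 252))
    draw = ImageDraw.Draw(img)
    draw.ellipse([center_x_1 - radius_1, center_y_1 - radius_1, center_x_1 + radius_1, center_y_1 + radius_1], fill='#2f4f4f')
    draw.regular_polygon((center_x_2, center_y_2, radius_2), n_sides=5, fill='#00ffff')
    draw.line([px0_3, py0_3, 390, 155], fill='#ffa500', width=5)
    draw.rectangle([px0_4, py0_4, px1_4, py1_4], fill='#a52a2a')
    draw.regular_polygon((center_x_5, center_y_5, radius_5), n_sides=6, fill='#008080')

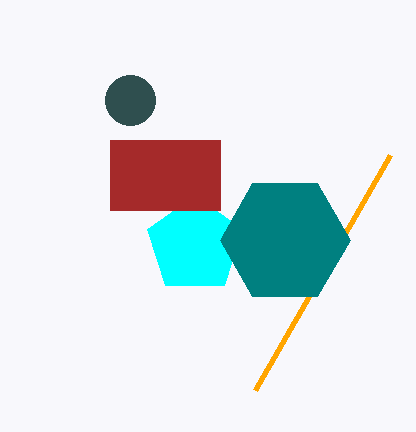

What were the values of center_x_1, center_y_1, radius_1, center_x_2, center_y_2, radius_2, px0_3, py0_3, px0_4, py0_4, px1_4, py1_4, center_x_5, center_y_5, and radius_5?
center_x_1 = 130, center_y_1 = 100, radius_1 = 25, center_x_2 = 195, center_y_2 = 245, radius_2 = 50, px0_3 = 255, py0_3 = 390, px0_4 = 110, py0_4 = 140, px1_4 = 220, py1_4 = 210, center_x_5 = 285, center_y_5 = 240, radius_5 = 65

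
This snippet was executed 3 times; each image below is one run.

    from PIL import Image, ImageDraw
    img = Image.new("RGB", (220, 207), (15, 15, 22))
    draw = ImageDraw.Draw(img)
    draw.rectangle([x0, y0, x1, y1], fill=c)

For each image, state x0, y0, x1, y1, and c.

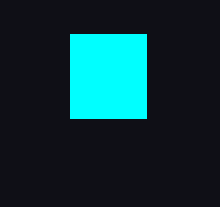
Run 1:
x0 = 70, y0 = 34, x1 = 146, y1 = 118, c = 'cyan'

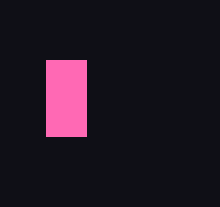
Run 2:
x0 = 46, y0 = 60, x1 = 86, y1 = 136, c = 'hotpink'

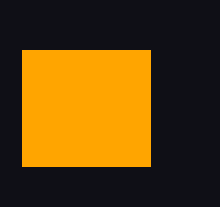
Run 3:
x0 = 22, y0 = 50, x1 = 150, y1 = 166, c = 'orange'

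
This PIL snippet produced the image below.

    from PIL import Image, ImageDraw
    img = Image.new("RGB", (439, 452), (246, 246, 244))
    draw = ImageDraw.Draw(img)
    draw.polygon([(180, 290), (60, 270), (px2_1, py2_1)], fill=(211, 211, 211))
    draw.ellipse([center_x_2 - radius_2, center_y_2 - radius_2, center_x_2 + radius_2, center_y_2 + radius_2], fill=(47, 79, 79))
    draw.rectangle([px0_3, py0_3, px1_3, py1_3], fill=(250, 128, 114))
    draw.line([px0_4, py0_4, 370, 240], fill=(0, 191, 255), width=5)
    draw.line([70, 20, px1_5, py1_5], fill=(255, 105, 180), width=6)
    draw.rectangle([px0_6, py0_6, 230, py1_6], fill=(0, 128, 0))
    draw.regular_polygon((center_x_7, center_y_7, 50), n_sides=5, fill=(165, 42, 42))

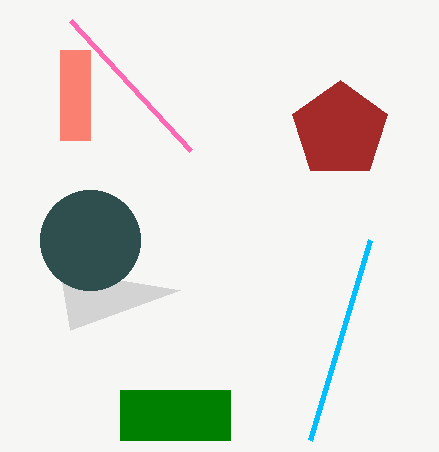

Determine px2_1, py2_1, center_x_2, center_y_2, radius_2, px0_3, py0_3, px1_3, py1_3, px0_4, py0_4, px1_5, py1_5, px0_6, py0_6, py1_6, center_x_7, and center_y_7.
px2_1 = 70
py2_1 = 330
center_x_2 = 90
center_y_2 = 240
radius_2 = 50
px0_3 = 60
py0_3 = 50
px1_3 = 90
py1_3 = 140
px0_4 = 310
py0_4 = 440
px1_5 = 190
py1_5 = 150
px0_6 = 120
py0_6 = 390
py1_6 = 440
center_x_7 = 340
center_y_7 = 130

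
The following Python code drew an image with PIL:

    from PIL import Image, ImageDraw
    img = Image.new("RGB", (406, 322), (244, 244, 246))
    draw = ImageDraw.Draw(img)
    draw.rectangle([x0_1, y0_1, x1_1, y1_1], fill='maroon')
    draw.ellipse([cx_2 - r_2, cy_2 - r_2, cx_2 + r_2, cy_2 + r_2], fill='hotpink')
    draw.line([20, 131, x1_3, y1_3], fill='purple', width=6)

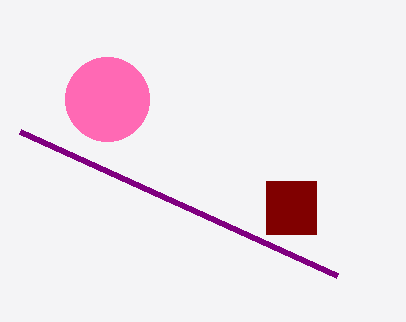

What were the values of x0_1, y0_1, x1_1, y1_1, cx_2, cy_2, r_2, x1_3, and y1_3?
x0_1 = 266, y0_1 = 181, x1_1 = 316, y1_1 = 234, cx_2 = 107, cy_2 = 99, r_2 = 42, x1_3 = 337, y1_3 = 275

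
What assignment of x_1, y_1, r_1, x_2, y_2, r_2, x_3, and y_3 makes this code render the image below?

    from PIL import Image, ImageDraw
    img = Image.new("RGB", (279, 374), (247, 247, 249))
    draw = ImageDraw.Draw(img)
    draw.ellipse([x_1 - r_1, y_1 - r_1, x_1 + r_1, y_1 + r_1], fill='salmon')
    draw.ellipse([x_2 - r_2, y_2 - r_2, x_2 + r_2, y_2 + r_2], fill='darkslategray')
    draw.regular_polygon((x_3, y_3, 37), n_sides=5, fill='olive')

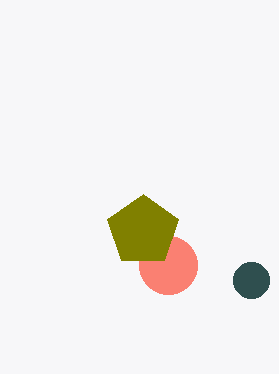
x_1 = 168
y_1 = 265
r_1 = 29
x_2 = 251
y_2 = 280
r_2 = 18
x_3 = 143
y_3 = 231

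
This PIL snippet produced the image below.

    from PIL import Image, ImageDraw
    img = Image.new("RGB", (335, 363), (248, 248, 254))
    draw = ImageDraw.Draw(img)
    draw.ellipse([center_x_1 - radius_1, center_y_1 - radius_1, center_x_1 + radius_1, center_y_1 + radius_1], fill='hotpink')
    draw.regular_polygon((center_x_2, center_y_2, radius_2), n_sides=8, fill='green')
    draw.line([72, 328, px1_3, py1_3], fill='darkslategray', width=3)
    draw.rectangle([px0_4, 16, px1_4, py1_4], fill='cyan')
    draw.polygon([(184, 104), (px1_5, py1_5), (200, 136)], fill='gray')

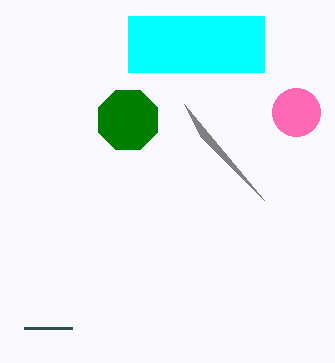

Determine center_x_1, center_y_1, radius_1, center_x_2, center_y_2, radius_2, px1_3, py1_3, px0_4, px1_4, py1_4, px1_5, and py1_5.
center_x_1 = 296
center_y_1 = 112
radius_1 = 24
center_x_2 = 128
center_y_2 = 120
radius_2 = 32
px1_3 = 24
py1_3 = 328
px0_4 = 128
px1_4 = 264
py1_4 = 72
px1_5 = 264
py1_5 = 200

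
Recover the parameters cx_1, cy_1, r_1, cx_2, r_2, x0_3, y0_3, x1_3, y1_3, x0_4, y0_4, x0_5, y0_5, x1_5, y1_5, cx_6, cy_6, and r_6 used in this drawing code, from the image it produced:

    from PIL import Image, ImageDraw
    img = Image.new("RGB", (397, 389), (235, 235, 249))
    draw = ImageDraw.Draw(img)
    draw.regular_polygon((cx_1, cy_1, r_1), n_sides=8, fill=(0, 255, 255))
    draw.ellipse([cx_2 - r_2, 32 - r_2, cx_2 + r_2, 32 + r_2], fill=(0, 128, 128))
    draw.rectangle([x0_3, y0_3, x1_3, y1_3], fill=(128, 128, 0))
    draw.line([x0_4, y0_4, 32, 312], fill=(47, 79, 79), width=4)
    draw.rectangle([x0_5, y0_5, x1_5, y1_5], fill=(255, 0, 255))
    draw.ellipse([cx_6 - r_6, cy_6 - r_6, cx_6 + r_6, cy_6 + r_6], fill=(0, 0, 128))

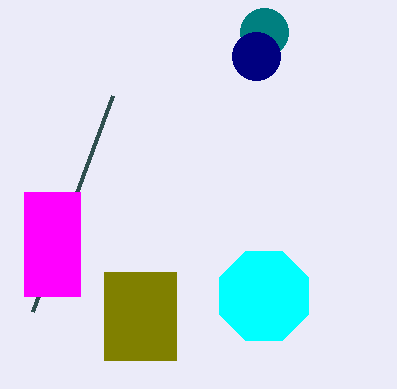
cx_1 = 264, cy_1 = 296, r_1 = 48, cx_2 = 264, r_2 = 24, x0_3 = 104, y0_3 = 272, x1_3 = 176, y1_3 = 360, x0_4 = 112, y0_4 = 96, x0_5 = 24, y0_5 = 192, x1_5 = 80, y1_5 = 296, cx_6 = 256, cy_6 = 56, r_6 = 24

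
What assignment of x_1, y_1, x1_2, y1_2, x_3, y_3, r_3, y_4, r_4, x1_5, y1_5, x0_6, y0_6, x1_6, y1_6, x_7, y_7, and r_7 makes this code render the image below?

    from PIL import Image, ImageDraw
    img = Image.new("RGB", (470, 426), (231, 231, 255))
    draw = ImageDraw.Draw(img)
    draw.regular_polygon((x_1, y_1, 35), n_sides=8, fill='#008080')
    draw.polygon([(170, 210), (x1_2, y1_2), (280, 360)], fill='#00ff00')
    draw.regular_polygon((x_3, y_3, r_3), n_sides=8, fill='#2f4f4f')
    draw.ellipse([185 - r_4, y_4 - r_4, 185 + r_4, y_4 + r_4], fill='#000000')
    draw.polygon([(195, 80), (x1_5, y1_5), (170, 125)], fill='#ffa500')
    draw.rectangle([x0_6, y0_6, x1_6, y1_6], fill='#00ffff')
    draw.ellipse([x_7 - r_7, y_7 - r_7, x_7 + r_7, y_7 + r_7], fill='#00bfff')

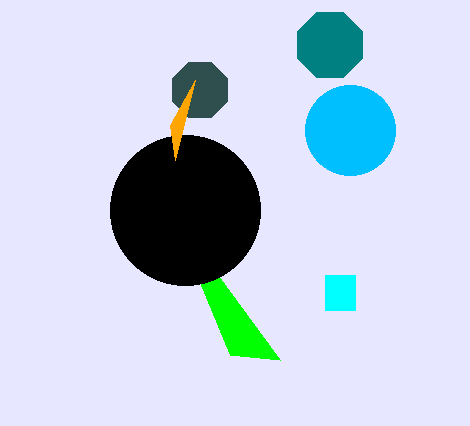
x_1 = 330, y_1 = 45, x1_2 = 230, y1_2 = 355, x_3 = 200, y_3 = 90, r_3 = 30, y_4 = 210, r_4 = 75, x1_5 = 175, y1_5 = 160, x0_6 = 325, y0_6 = 275, x1_6 = 355, y1_6 = 310, x_7 = 350, y_7 = 130, r_7 = 45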